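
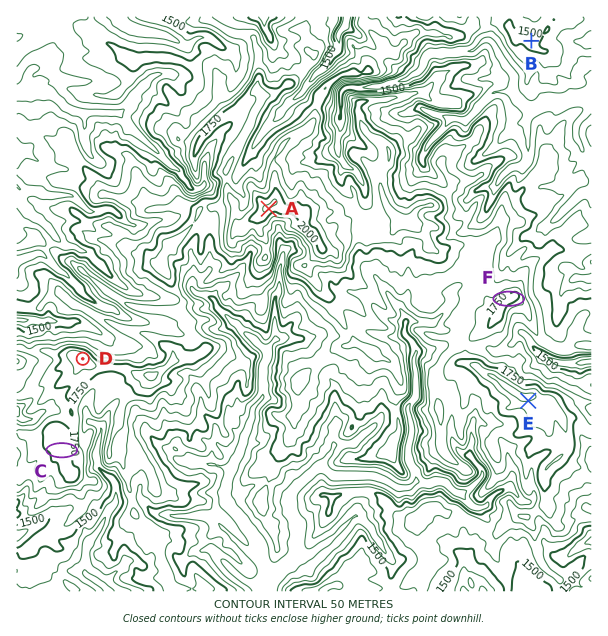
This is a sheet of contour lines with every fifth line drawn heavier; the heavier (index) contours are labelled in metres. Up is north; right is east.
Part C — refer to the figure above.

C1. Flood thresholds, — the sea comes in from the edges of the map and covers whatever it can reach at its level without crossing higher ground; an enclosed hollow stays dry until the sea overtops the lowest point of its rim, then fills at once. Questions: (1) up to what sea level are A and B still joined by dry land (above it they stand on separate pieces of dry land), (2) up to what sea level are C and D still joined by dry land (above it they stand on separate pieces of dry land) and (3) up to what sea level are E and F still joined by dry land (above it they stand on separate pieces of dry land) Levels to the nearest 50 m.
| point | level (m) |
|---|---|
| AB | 1450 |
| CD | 1750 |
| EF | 1700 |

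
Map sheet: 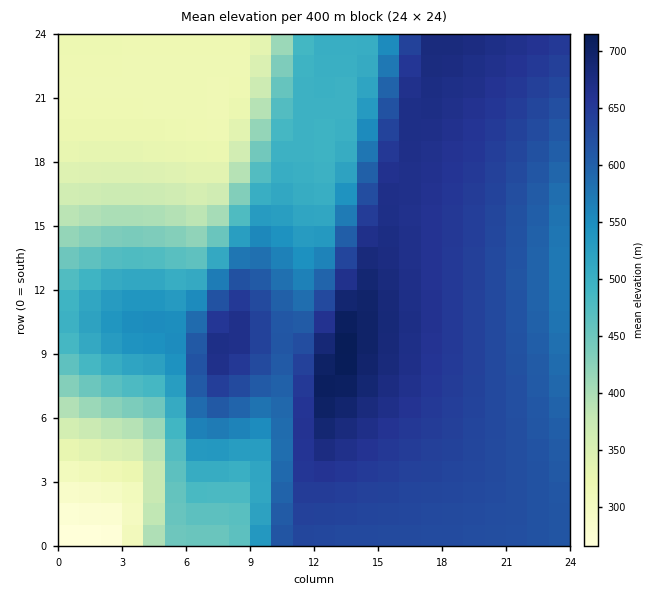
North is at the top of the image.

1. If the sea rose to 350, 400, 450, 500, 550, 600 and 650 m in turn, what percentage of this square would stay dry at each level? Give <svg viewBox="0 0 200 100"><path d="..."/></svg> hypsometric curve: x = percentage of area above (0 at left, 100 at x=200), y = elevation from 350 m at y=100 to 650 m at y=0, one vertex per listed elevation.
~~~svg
<svg viewBox="0 0 200 100"><path d="M172 100l-10-17-8-16-20-17-20-17-17-16-55-17"/></svg>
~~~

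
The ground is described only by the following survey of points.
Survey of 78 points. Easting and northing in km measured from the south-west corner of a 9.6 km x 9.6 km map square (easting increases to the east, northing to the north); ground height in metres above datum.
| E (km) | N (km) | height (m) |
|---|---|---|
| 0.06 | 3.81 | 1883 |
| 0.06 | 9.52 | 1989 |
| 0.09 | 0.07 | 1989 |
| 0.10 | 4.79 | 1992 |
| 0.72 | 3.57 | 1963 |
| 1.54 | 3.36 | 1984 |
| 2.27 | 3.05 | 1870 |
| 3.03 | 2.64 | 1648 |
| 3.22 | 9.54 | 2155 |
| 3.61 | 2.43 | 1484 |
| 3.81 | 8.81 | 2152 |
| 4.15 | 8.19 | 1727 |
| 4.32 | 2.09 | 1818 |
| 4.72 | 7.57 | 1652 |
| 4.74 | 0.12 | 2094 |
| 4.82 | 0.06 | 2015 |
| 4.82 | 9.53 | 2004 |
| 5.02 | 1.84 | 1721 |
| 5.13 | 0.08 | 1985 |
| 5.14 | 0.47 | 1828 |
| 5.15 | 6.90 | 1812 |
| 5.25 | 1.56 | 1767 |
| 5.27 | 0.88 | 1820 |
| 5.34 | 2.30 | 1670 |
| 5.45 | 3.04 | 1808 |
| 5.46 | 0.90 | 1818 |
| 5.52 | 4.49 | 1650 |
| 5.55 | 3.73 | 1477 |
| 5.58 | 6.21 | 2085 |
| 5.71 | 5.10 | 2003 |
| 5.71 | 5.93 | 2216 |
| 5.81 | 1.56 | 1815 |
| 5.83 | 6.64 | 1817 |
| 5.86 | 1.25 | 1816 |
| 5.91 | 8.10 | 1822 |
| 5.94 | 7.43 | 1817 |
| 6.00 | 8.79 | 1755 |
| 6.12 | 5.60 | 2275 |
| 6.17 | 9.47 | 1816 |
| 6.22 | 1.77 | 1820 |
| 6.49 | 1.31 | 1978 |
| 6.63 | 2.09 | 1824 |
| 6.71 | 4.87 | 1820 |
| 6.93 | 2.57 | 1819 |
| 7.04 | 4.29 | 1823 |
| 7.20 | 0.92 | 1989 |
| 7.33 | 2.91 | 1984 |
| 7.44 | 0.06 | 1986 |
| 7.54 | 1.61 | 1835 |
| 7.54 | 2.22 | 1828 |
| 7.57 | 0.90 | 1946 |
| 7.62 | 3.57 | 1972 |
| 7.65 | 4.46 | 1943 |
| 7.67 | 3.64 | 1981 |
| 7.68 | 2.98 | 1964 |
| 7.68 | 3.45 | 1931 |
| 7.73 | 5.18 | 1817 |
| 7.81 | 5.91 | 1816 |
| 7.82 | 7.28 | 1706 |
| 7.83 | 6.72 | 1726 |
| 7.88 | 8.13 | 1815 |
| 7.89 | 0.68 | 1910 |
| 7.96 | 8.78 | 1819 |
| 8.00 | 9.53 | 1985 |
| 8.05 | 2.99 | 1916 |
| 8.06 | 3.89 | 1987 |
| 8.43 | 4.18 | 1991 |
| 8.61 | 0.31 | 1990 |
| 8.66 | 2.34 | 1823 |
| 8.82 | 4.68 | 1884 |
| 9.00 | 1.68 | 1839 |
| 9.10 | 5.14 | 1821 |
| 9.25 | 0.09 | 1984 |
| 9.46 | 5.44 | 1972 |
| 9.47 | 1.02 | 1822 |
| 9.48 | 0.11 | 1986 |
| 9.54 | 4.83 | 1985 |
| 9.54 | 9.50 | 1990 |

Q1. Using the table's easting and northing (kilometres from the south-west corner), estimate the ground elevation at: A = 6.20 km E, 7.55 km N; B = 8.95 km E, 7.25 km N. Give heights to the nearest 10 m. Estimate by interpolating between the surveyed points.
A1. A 1750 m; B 1820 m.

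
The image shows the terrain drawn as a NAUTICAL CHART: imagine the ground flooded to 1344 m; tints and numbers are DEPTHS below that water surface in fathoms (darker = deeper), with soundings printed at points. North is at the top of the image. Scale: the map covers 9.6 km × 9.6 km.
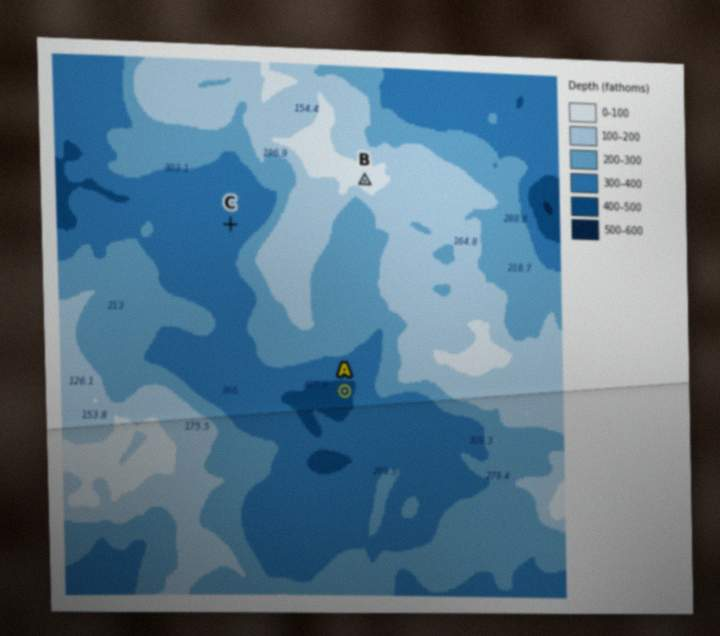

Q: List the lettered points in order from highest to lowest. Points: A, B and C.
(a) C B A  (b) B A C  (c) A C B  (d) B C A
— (d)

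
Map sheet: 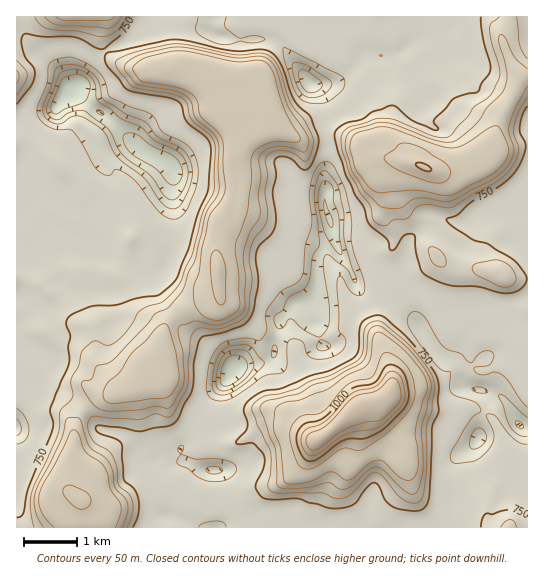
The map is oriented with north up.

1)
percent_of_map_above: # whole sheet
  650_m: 94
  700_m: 86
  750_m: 42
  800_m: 31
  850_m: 24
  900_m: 18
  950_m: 4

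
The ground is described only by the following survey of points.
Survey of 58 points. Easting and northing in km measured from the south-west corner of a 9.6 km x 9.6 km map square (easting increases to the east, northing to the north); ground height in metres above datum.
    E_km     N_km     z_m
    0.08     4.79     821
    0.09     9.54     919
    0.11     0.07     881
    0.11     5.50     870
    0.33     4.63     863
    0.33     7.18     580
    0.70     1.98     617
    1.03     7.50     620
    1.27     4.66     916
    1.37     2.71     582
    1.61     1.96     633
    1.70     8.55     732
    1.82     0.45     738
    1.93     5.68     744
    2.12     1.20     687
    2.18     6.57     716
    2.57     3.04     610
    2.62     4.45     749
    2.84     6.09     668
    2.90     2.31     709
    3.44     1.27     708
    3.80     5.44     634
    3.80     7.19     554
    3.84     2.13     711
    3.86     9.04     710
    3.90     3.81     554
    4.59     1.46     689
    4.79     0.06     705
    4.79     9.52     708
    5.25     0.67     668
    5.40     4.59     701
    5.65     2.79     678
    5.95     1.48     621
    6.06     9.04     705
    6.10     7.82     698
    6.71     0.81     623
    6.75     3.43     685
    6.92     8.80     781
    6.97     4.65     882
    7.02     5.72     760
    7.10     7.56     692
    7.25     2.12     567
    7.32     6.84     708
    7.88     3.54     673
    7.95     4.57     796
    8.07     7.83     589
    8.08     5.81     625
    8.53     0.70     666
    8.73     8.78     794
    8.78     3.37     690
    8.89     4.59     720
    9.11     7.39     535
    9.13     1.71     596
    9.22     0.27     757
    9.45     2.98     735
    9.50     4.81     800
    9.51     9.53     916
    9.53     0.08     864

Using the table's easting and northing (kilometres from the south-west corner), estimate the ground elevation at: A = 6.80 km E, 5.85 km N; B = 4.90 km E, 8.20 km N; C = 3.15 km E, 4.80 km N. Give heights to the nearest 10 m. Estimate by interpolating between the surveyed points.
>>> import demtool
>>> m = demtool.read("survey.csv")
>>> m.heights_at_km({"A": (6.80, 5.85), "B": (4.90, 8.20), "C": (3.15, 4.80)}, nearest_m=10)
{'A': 730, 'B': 720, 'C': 720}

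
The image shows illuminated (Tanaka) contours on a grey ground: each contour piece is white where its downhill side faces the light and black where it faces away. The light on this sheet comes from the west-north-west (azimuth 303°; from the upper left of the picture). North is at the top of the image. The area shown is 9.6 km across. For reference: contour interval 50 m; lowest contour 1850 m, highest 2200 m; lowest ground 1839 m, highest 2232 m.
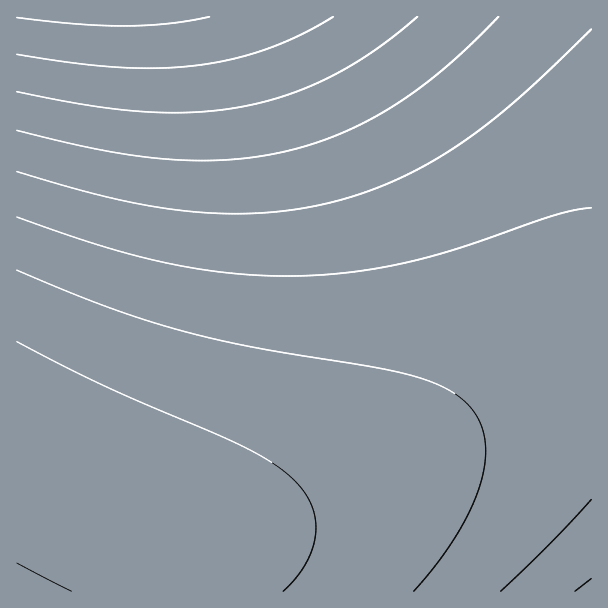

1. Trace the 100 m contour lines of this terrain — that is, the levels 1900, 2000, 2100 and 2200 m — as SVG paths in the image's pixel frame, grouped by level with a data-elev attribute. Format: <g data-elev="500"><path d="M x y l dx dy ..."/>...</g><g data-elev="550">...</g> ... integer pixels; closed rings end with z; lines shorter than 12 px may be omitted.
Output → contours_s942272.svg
<g data-elev="1900"><path d="M333 17l-33 18-33 14-34 10-38 7-37 2-41-1-45-4-55-9"/></g><g data-elev="2000"><path d="M498 17l-52 50-26 21-25 17-26 15-27 13-27 10-28 8-29 6-28 3-30 1-32-2-66-9-85-20"/></g><g data-elev="2100"><path d="M501 591l49-48 41-43"/><path d="M591 208l-16 2-20 5-93 32-54 15-55 10-57 4-63-3-65-10-67-17-84-29"/></g><g data-elev="2200"><path d="M283 591l13-13 10-15 7-15 3-15-1-15-4-14-8-13-10-12-21-16-27-16-138-60-90-45"/><path d="M17 563l55 28"/></g>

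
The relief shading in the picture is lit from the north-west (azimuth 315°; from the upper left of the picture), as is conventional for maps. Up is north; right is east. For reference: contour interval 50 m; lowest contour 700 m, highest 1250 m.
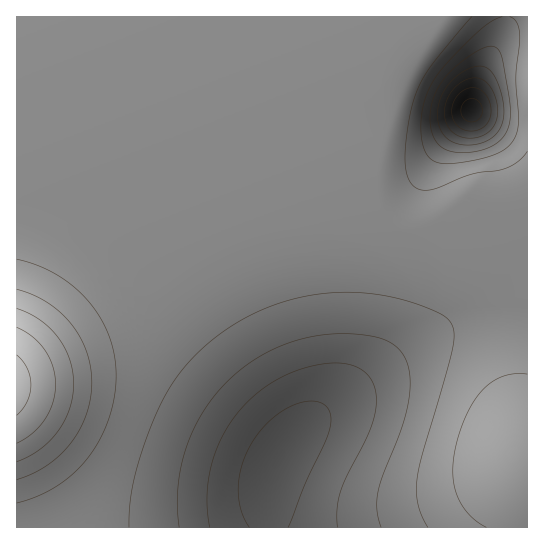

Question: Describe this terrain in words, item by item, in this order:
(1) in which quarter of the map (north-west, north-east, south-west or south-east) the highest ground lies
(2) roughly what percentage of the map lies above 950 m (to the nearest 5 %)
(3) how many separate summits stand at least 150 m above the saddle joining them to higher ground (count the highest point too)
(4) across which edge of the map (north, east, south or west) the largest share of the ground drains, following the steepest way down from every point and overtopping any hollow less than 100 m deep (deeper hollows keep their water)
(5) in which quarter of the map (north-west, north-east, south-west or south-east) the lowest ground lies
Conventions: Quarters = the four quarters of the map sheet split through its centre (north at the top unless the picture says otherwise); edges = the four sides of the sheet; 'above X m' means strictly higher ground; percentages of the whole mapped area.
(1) The highest point lies in the south-west quarter of the map.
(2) Roughly 80 % of the ground is higher than 950 m.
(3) Counting only tops that stand 150 m proud, the map has 1 summit.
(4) Most of the ground drains across the southern edge.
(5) The lowest ground is in the north-east quarter.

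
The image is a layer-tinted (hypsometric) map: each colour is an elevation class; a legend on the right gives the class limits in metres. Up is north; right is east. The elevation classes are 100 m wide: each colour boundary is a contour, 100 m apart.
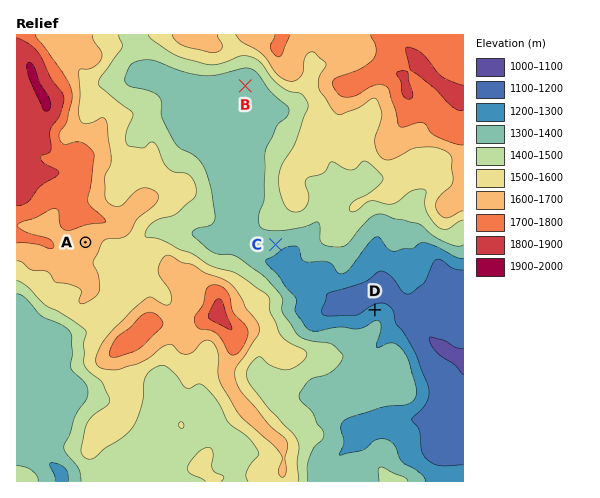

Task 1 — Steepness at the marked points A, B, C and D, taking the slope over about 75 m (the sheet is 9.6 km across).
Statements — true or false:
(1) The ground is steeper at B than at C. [false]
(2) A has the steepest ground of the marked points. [false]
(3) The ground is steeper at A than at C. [false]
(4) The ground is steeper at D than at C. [true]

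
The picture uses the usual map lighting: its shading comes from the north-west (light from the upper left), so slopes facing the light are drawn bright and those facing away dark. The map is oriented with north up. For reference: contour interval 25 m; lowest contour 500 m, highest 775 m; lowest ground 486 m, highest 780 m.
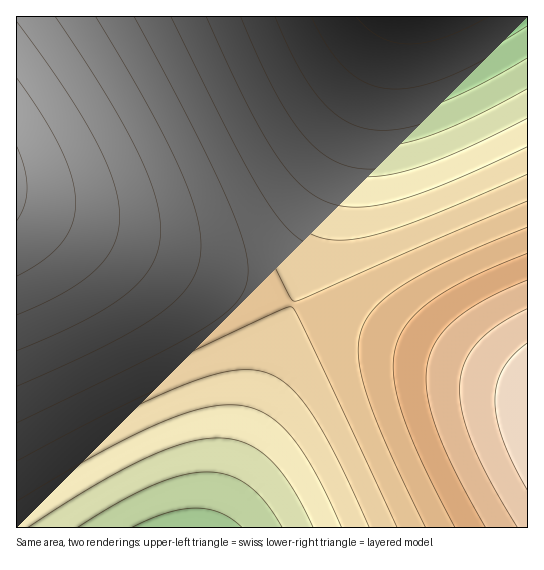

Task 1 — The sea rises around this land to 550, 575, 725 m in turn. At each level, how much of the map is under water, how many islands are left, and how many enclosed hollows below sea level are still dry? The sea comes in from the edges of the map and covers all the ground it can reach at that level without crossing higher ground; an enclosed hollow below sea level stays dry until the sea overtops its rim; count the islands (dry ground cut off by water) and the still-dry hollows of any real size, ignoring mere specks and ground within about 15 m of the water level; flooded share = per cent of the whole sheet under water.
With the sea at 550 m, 10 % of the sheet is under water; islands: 0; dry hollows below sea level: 0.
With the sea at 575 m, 18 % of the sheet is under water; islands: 0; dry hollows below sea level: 0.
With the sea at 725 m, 89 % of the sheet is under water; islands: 0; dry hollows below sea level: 0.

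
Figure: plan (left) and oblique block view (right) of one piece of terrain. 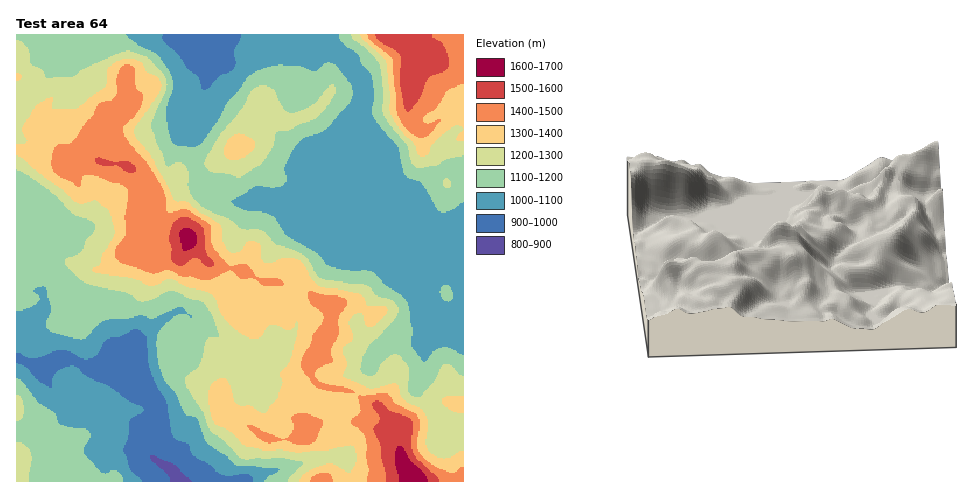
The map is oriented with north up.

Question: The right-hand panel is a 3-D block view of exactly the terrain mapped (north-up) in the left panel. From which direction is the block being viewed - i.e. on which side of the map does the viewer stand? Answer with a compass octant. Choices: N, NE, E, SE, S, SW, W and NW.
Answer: W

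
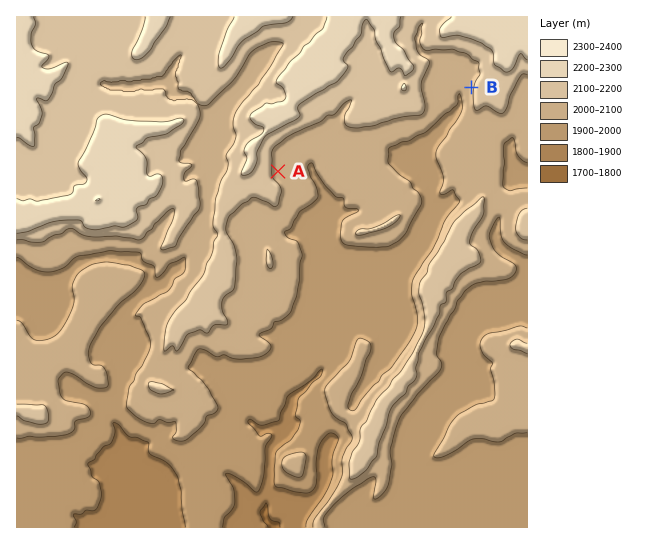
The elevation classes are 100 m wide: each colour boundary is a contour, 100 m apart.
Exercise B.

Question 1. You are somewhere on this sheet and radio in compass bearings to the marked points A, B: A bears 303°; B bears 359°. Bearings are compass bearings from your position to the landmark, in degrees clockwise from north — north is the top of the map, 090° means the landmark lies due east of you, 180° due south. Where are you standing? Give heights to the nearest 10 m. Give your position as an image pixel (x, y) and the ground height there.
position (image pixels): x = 475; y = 299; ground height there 1960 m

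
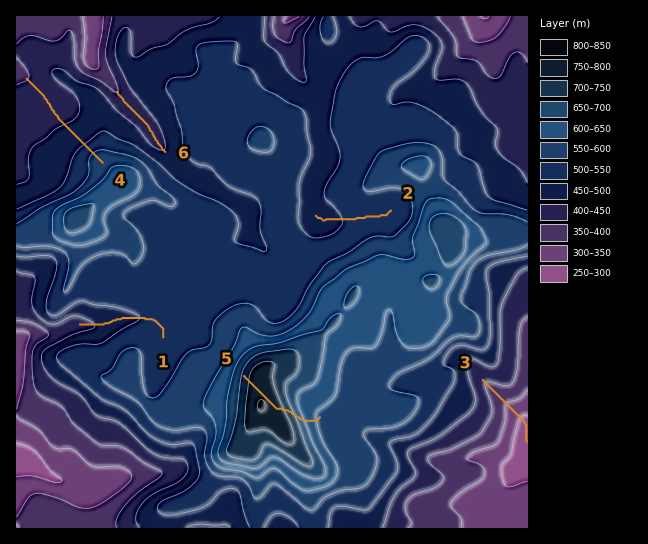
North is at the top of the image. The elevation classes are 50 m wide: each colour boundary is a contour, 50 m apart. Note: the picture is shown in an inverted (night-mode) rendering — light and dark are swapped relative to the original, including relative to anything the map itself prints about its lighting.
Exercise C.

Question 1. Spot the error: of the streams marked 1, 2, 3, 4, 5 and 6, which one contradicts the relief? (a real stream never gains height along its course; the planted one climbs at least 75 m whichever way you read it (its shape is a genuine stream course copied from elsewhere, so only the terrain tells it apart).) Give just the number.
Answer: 5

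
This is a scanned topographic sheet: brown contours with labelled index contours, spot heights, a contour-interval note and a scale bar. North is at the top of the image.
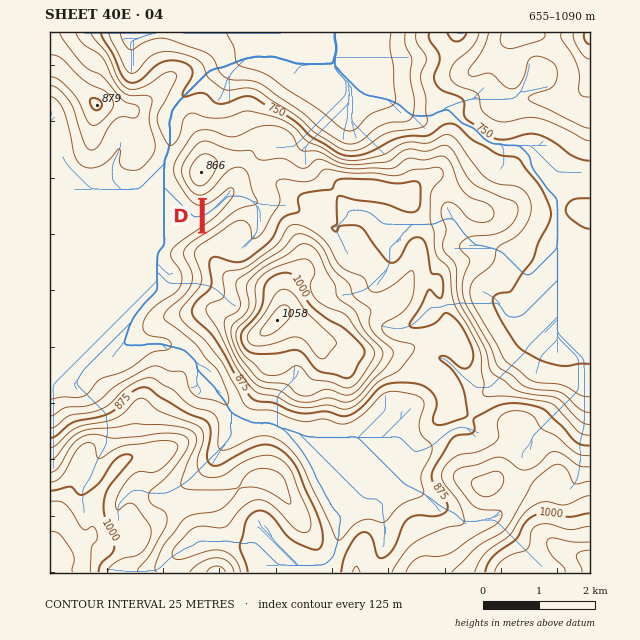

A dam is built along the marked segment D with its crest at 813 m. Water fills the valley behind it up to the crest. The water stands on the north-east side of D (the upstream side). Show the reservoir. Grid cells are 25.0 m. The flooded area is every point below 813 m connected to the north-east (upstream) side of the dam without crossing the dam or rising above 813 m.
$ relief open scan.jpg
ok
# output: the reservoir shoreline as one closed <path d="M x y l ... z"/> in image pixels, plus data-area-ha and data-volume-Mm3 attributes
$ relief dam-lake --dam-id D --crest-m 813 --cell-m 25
<path d="M238 176l-7 0-5 2-17 19-4 2 0 30 11-7 27-23 1-3 0-11-1-4-5-5z" data-area-ha="37" data-volume-Mm3="4.01"/>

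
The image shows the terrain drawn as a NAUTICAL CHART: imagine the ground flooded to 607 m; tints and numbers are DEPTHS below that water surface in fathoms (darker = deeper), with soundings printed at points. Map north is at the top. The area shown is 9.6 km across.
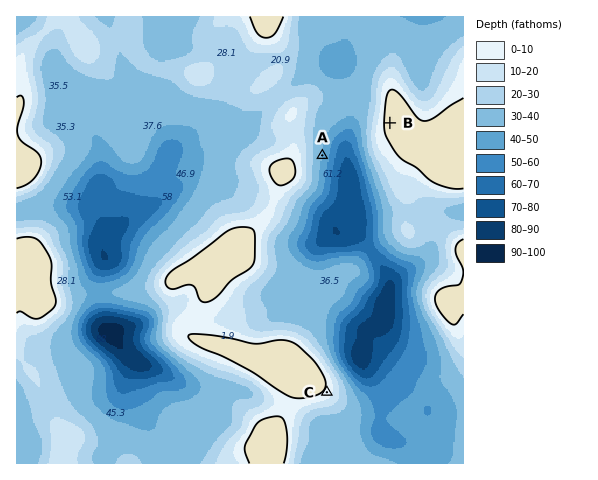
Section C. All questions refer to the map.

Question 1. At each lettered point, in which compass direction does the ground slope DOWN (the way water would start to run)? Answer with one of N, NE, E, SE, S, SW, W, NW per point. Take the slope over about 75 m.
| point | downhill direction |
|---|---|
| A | E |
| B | W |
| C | SE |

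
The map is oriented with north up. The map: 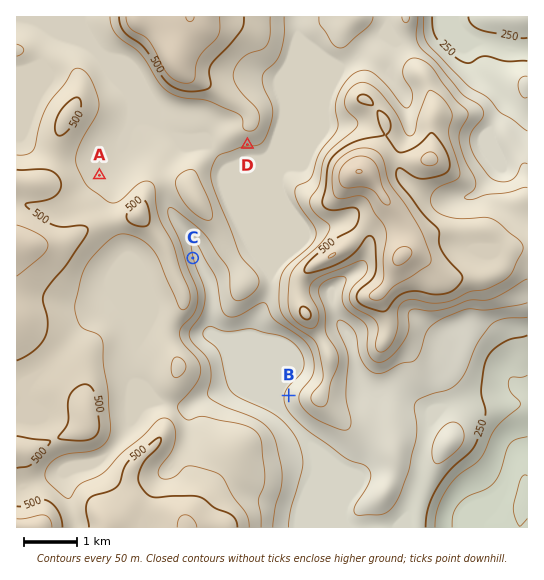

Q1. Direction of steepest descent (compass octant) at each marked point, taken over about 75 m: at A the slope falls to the NE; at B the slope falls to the W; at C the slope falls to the E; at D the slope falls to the S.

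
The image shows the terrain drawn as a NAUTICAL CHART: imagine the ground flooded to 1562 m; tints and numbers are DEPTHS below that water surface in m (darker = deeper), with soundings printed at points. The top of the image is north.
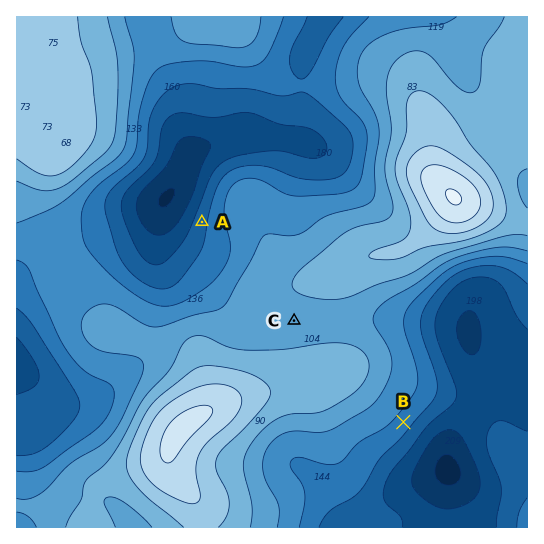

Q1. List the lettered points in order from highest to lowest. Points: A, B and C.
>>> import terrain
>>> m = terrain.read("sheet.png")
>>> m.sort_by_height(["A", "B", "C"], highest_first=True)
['C', 'B', 'A']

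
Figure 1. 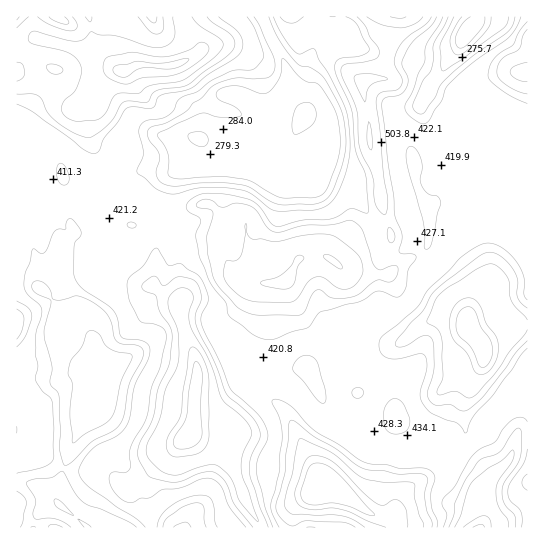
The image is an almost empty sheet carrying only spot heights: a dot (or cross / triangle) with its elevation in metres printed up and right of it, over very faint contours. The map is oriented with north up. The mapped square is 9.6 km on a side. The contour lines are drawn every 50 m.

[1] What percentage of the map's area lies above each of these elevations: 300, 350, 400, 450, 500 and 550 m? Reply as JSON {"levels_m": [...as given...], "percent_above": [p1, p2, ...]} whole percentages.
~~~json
{"levels_m": [300, 350, 400, 450, 500, 550], "percent_above": [86, 79, 72, 34, 24, 11]}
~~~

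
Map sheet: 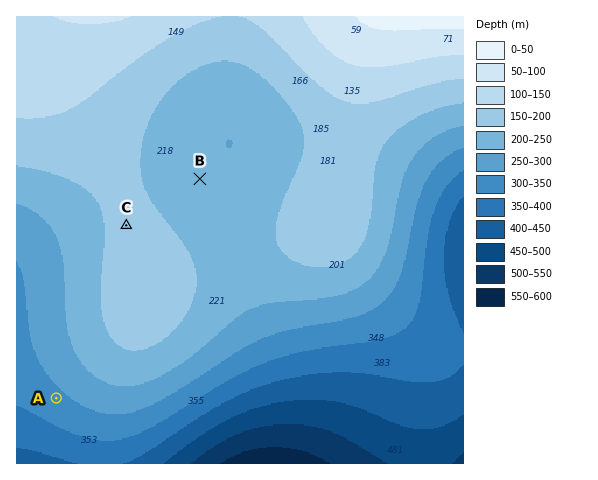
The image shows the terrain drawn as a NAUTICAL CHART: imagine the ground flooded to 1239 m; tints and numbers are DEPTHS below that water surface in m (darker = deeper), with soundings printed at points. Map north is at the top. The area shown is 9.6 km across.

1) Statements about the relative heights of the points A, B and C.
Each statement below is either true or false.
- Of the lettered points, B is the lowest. false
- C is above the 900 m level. true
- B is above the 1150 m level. false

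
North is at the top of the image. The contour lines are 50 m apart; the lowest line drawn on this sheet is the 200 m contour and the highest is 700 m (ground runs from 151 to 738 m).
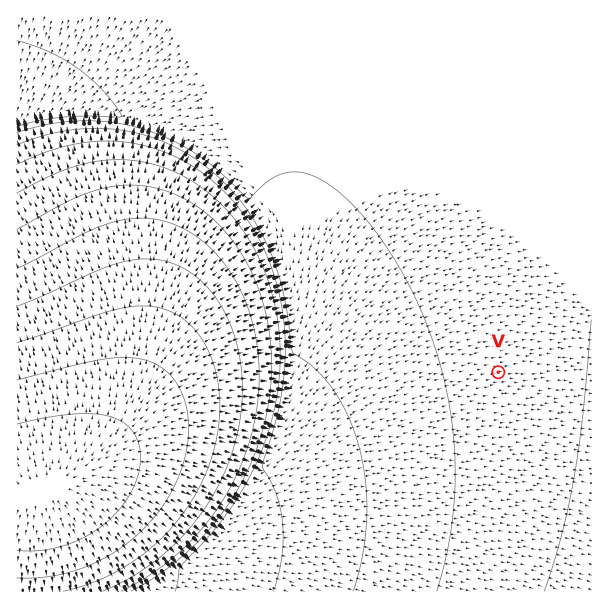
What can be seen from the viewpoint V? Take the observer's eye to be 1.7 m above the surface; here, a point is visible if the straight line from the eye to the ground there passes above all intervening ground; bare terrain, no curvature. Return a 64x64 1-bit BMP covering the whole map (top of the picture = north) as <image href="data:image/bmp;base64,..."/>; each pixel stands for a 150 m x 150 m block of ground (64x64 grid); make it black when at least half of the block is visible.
<image width="64" height="64" href="data:image/bmp;base64,Qk0+AgAAAAAAAD4AAAAoAAAAQAAAAEAAAAABAAEAAAAAAAACAAATCwAAEwsAAAIAAAAAAAAA////AAAAAAAAAAAAAAAAAAAAAAAAAAAAAAGAAAAAAAAAAOAAAAAAAAAA8AAAAAAAAAD4A/wAAAAAAPwP/4AAAAAA/h//4AAAAAB/H//4AAAAAH+///wAAAAAf9///gAAAAB/3///AAAAAH/v///AAAAAP+///+ABAAA/9///4AMAAD/z///wBwAAH/v///wPAAAf+f///j8AAB/4/////wAAD/h/////AAAP/D////8AAA/8H////wAAB/wP////AAAH/Af///8AAAf8A////wAAB/wB////AAAD/AB///8AAAP8AB///wAAA/wAA///AAAD/AAAf/8AAAP8AAA//wAAA/wAAB//AAAD/AAAH/8AAAP8AAAf/wAAA/gAAB//AAAD+AAAH/8AAAP4AAAf/wAAA/AAAB//AAAD8AAAH/8AAAPgAAAf/wAAA+AAAD//AAADwAAAP/8AAAPAAAA//wAAA4AAAD//AAAHAAAAf/8AAAYAAAB//wAABAAAAH//AAAAAAAA//8AAAAAAAD//wAAAAAAAP//AAAAAAAB//8AAAAAAAH//wAAAAAAAf//AAAAAAAD//8AAAAAAAP//wAAAAAAB///AAAAAAAH//8AAAAAAA///wAAAAAAD///AAAAAAAf//8AAAAAAB///wAAAAAAP///AAAAAAA///8AAAAAAH///w=="/>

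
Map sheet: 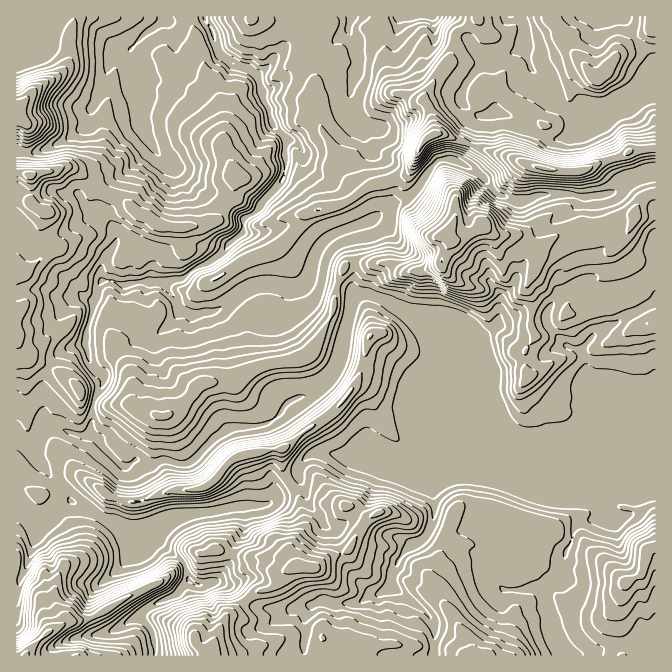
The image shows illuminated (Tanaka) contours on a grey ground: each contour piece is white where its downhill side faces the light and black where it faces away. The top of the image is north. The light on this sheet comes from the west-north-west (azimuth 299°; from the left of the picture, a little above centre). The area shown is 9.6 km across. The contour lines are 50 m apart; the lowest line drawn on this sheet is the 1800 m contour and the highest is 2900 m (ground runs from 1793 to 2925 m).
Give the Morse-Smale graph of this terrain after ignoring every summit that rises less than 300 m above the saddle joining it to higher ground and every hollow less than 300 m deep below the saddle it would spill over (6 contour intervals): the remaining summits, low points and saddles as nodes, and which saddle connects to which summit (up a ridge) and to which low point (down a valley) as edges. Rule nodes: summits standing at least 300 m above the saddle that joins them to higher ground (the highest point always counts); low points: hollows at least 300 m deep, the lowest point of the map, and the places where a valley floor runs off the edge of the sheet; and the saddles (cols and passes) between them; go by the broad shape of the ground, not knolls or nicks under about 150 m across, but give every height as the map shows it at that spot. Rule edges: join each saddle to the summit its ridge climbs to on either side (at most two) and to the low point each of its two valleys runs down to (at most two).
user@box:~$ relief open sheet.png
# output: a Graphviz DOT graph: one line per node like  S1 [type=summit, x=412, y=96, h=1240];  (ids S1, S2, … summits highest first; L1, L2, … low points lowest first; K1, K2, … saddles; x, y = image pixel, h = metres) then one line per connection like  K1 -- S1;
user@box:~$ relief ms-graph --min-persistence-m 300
graph terrain {
  S1 [type=summit, x=212, y=655, h=2925];
  S2 [type=summit, x=25, y=655, h=2913];
  S3 [type=summit, x=445, y=233, h=2832];
  S4 [type=summit, x=17, y=118, h=2550];
  L1 [type=low, x=205, y=17, h=1793];
  K1 [type=saddle, x=155, y=655, h=2398];
  K2 [type=saddle, x=374, y=297, h=2179];
  K3 [type=saddle, x=94, y=403, h=2135];
  K1 -- S1;
  K1 -- S2;
  K1 -- L1;
  K2 -- S1;
  K2 -- S3;
  K2 -- L1;
  K3 -- S3;
  K3 -- S4;
  K3 -- L1;
}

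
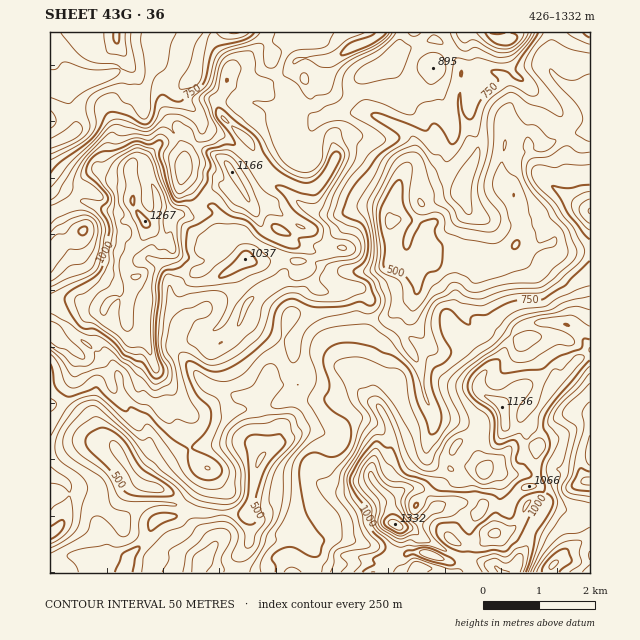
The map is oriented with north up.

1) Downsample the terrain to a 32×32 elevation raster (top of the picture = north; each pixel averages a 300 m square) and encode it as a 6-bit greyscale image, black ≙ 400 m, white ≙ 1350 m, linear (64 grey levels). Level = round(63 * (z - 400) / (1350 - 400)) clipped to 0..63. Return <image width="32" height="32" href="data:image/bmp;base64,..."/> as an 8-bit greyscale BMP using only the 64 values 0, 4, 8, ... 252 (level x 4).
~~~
<image width="32" height="32" href="data:image/bmp;base64,Qk02CAAAAAAAADYEAAAoAAAAIAAAACAAAAABAAgAAAAAAAAEAAATCwAAEwsAAAABAAAAAAAAAAAAAAEBAQACAgIAAwMDAAQEBAAFBQUABgYGAAcHBwAICAgACQkJAAoKCgALCwsADAwMAA0NDQAODg4ADw8PABAQEAAREREAEhISABMTEwAUFBQAFRUVABYWFgAXFxcAGBgYABkZGQAaGhoAGxsbABwcHAAdHR0AHh4eAB8fHwAgICAAISEhACIiIgAjIyMAJCQkACUlJQAmJiYAJycnACgoKAApKSkAKioqACsrKwAsLCwALS0tAC4uLgAvLy8AMDAwADExMQAyMjIAMzMzADQ0NAA1NTUANjY2ADc3NwA4ODgAOTk5ADo6OgA7OzsAPDw8AD09PQA+Pj4APz8/AEBAQABBQUEAQkJCAENDQwBEREQARUVFAEZGRgBHR0cASEhIAElJSQBKSkoAS0tLAExMTABNTU0ATk5OAE9PTwBQUFAAUVFRAFJSUgBTU1MAVFRUAFVVVQBWVlYAV1dXAFhYWABZWVkAWlpaAFtbWwBcXFwAXV1dAF5eXgBfX18AYGBgAGFhYQBiYmIAY2NjAGRkZABlZWUAZmZmAGdnZwBoaGgAaWlpAGpqagBra2sAbGxsAG1tbQBubm4Ab29vAHBwcABxcXEAcnJyAHNzcwB0dHQAdXV1AHZ2dgB3d3cAeHh4AHl5eQB6enoAe3t7AHx8fAB9fX0Afn5+AH9/fwCAgIAAgYGBAIKCggCDg4MAhISEAIWFhQCGhoYAh4eHAIiIiACJiYkAioqKAIuLiwCMjIwAjY2NAI6OjgCPj48AkJCQAJGRkQCSkpIAk5OTAJSUlACVlZUAlpaWAJeXlwCYmJgAmZmZAJqamgCbm5sAnJycAJ2dnQCenp4An5+fAKCgoAChoaEAoqKiAKOjowCkpKQApaWlAKampgCnp6cAqKioAKmpqQCqqqoAq6urAKysrACtra0Arq6uAK+vrwCwsLAAsbGxALKysgCzs7MAtLS0ALW1tQC2trYAt7e3ALi4uAC5ubkAurq6ALu7uwC8vLwAvb29AL6+vgC/v78AwMDAAMHBwQDCwsIAw8PDAMTExADFxcUAxsbGAMfHxwDIyMgAycnJAMrKygDLy8sAzMzMAM3NzQDOzs4Az8/PANDQ0ADR0dEA0tLSANPT0wDU1NQA1dXVANbW1gDX19cA2NjYANnZ2QDa2toA29vbANzc3ADd3d0A3t7eAN/f3wDg4OAA4eHhAOLi4gDj4+MA5OTkAOXl5QDm5uYA5+fnAOjo6ADp6ekA6urqAOvr6wDs7OwA7e3tAO7u7gDv7+8A8PDwAPHx8QDy8vIA8/PzAPT09AD19fUA9vb2APf39wD4+PgA+fn5APr6+gD7+/sA/Pz8AP39/QD+/v4A////ADAoJCAUKDQ8UFA8OExgaGRwhJikqLispKiwwMCUWFxwPCwoKCQgMDhEUEAsPFhcWGR4hJisqKSgnJiYqKB4ZGxcRDQwNCQgKDRAQCgsTFhcYGyIuODMsJiglIiUoIx8eFRMODg0KBwgJCgoGCRAWGBkdJTI3LS4sKisoJygoISAUExANCQcHCQ0QEQkJDxUZGyErMzQsKysqKSgpJygfGxQSDwoEAwcOFRcUCwcPFRobIzAzLiomJCMgISUpJR0VEg4KBQMJDxMYGRMJBAwUGRkdKy4pIh4jIh4fJSklIBkQCgYEBg4SFhcVDQcFBg0VFRciKSUeGiIjIiYnKykiGxILBwcPExYZGRYPCQgHCxEUFh0jIx0XGyEjKiwrJiEbFBAMEBYYGxwbFxMQDg4PExYYHCMfGhUaICUtLSsnHhsWFxQYGh0fHRkUEhAQERIUFxofIB0YFh0kLC4tKyskHRkdGhscIiYeFRQUExAQERMXHB0dHBcWHSQrKSoqKysjHCIhHiMpKBwYHBoXEhIUFBgbGxoYEhUYHCQoJSUnKiokJCIkLS8lHB4gIBwXFBQUFxgXFhMRExcZGyAhISMlKCUlKS4yMSUcHiAhIBwVFBQUFRUTDw4TGBgYGyAiJCYmJSovMjIxJh4eHiEhHhcUFhYVFRIMCxEXFhYYGh0fIiIlKS0wMjEnISEgIiIgHRodHRwaEwwICxAQDxETFBYaHR4iJy0zMykkJSUnJSMhISAdGhcOCQUHCgoJCgsLDhQZGh0gKzMwLiwmJCYpJiMiIyAeGQsEBQUICQkJCAoMDhQZGhwpMTMzLyUkIyQlJygmIyIcCwUGBQgJCgoHCQoNFB4aGygyNzQuKCUkJSooKighGxcJBAcGCg4PDQkKDBAZIiIjKzQ3NC4qKCouLisnJB4XEwgECgsOFBINCQoPFx4eIiMrNTUzJCUqLzEsKScoIhkUDQYLDRIWDwoIDRUYGhohKS81NS0fICkwLyopJSQoHhcRCQoOEhUQCgoSFhUVFRsnKzIzKR8fKS8rKiMgHyYjGxYODBEUExMLDBARExINEBokJicnIiEjJysnICAgIyEdGxcTFRcUEwwLDQ0PDhANEhwdGR8hHyApJyIgIB4fHxwYFxcYGRcUDAwNDg8NDw4TFhUSGRsbIyYiISEgHx0cGRkbGxoaGBYODRAREA0MDA8SEhIWFRchJSMjISAhIR0bGxscHBoYGRQSFBEODAwLDA0OEBQVEhomIyEgIiIjHhoaGh0fHBgZFxcTDg4ODg4NCwsQEhYUFyEjHx4jJCUlHxsZHB8dGxseGxIODxAODAwJChESFRUVFRgdHiAgISUoJRwcGxwhIygmGhESFA="/>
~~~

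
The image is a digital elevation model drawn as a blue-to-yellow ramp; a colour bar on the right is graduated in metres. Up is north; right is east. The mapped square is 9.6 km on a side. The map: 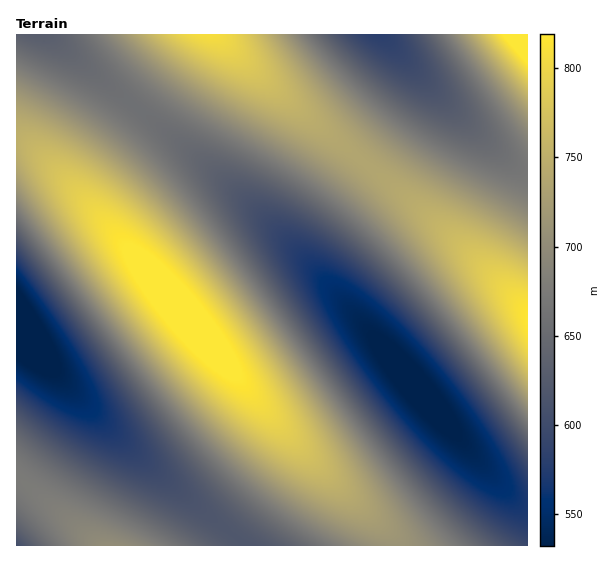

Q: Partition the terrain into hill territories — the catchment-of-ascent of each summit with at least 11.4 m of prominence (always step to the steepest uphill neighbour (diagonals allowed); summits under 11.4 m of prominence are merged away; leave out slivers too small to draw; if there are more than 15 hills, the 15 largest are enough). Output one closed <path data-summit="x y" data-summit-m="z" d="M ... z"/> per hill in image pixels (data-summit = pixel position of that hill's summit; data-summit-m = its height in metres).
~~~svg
<path data-summit="182 312" data-summit-m="832" d="M49 34l-33 1 0 292 61 69 74 71 95 79 281 0 1-42-13-5-23-23-132-156-61-68-86-82-114-92z"/><path data-summit="527 320" data-summit-m="817" d="M414 69l2 19-8 17-84 108-15 24-2 8 0 11 13 20 40 44 132 156 23 23 12 4 1-332-13-5-24-20z"/><path data-summit="209 35" data-summit-m="809" d="M382 34l-333 1 164 135 44 40 53 55-3-9 0-11 9-20 24-33 56-69 12-18 8-17 0-13-3-6z"/><path data-summit="110 545" data-summit-m="702" d="M17 327l0 219 228-1-74-60-52-47-60-62z"/><path data-summit="527 35" data-summit-m="866" d="M527 34l-144 1 38 42 53 53 41 36 12 4z"/>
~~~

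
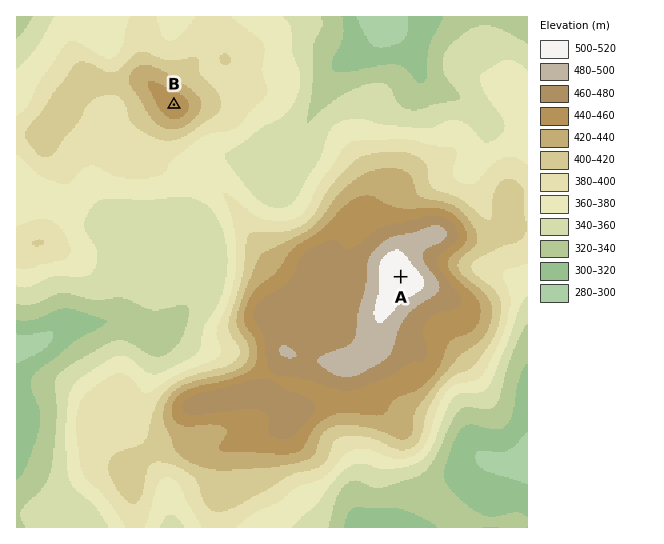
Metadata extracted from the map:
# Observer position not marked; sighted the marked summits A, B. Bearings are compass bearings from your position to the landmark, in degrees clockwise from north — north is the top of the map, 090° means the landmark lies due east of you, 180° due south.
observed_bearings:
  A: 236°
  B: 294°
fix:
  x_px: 464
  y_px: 234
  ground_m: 445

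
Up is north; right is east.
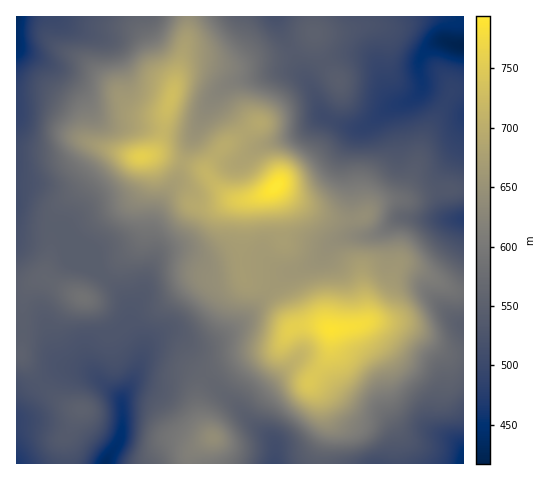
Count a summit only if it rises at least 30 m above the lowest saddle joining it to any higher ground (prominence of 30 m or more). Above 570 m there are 5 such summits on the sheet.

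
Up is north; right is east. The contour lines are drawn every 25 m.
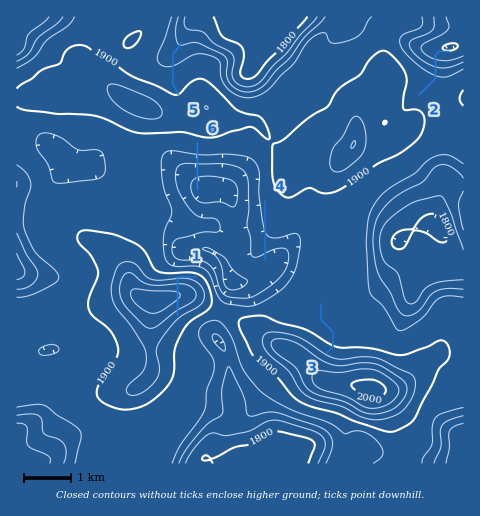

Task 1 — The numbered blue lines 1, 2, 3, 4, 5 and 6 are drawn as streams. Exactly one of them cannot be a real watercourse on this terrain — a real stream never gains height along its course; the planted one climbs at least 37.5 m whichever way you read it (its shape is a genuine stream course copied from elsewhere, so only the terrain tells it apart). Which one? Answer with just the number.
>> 1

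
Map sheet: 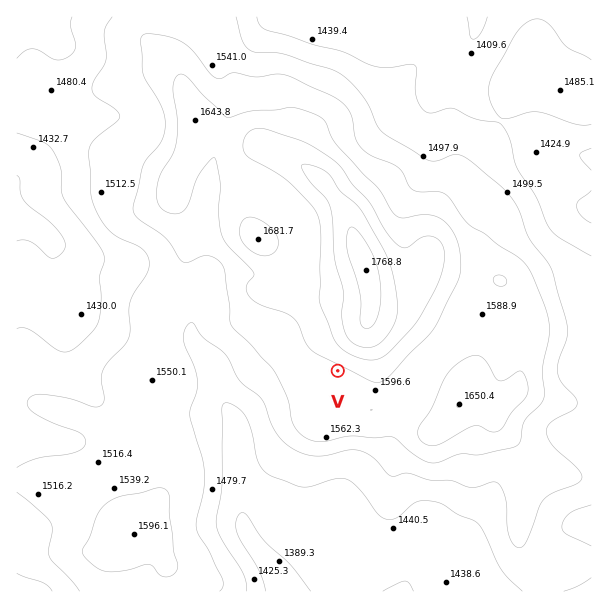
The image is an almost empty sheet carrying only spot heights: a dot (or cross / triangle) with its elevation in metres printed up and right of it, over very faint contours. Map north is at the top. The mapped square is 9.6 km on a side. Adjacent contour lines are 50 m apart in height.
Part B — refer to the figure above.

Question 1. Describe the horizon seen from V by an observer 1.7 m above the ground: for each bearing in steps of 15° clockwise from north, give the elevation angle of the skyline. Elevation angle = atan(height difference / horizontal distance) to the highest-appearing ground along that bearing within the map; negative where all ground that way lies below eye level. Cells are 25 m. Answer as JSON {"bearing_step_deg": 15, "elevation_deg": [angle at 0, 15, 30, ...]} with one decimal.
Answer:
{"bearing_step_deg": 15, "elevation_deg": [7.6, 10.3, 11.7, 10.8, 8.3, 5.2, 2.6, 1.6, 1.1, 0.5, 0.3, -0.3, -0.7, -0.9, -1.2, -0.4, -0.5, -0.9, -0.8, -0.4, 0.3, 1.5, 3.0, 5.1]}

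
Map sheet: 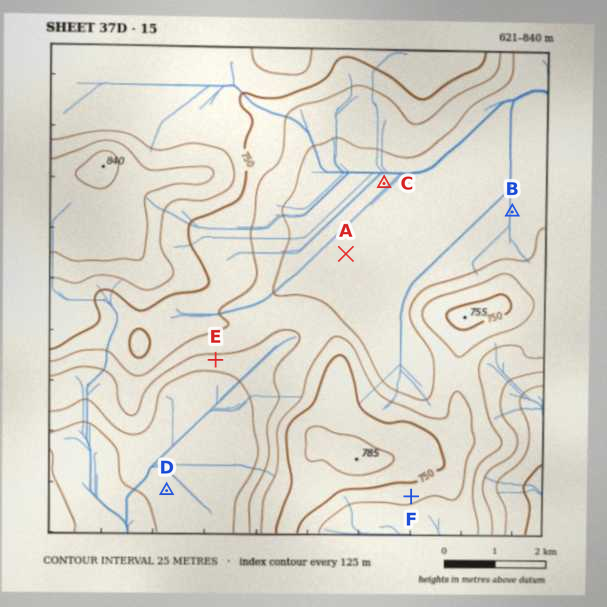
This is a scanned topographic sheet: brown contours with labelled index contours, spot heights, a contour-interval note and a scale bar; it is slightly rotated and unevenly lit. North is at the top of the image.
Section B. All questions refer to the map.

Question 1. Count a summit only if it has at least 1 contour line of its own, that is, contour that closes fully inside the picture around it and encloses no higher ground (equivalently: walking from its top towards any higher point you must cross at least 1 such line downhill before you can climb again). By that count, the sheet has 2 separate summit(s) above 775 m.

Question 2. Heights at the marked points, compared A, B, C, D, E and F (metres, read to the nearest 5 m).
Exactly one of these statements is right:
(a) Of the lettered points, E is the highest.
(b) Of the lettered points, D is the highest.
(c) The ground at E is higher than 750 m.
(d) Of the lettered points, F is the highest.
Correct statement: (d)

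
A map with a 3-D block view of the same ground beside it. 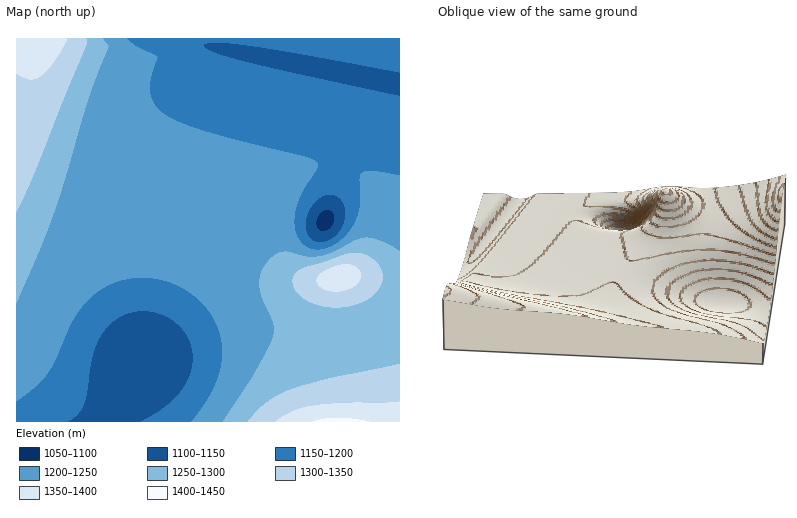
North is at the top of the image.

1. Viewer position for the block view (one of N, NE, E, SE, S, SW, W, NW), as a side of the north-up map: W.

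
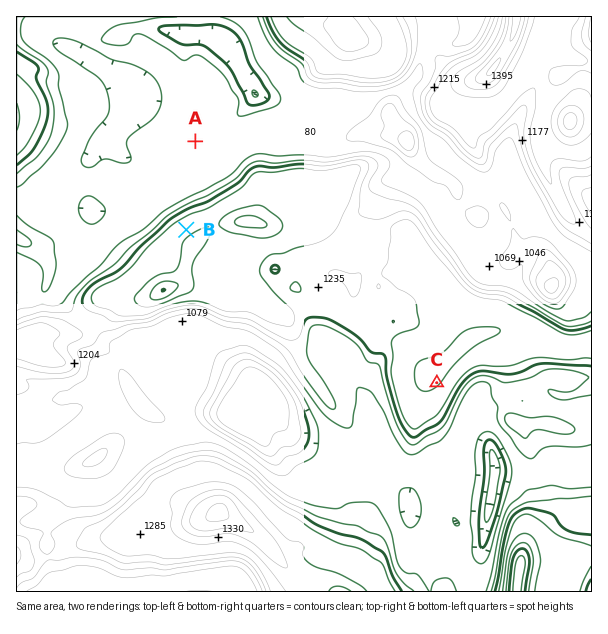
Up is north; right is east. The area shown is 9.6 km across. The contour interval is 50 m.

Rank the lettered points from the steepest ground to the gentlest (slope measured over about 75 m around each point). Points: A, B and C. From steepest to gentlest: C B A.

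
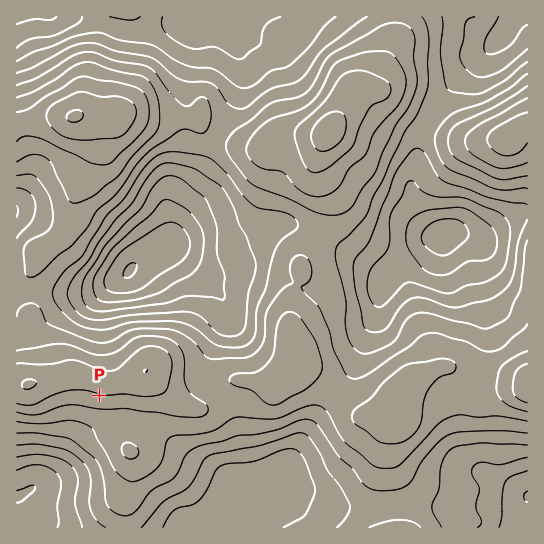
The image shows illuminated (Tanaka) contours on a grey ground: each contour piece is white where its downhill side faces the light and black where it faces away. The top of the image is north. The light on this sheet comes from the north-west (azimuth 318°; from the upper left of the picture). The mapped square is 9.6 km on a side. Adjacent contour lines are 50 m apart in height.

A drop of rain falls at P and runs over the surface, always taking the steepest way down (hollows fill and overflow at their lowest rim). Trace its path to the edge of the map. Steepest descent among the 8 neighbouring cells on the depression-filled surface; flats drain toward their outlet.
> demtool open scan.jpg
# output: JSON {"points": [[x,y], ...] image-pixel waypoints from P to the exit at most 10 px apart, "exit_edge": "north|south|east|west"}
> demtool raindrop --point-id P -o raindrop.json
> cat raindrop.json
{"points": [[99, 395], [99, 406], [99, 417], [93, 427], [82, 438], [71, 449], [62, 459], [51, 470], [41, 481], [30, 490], [19, 495], [17, 497]], "exit_edge": "west"}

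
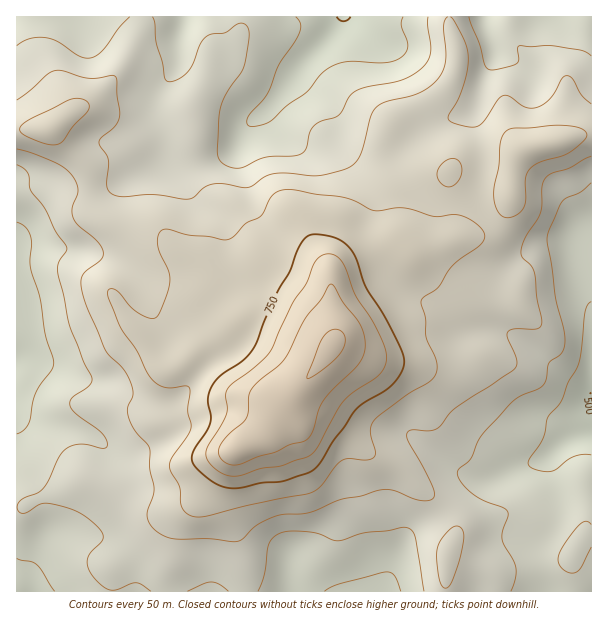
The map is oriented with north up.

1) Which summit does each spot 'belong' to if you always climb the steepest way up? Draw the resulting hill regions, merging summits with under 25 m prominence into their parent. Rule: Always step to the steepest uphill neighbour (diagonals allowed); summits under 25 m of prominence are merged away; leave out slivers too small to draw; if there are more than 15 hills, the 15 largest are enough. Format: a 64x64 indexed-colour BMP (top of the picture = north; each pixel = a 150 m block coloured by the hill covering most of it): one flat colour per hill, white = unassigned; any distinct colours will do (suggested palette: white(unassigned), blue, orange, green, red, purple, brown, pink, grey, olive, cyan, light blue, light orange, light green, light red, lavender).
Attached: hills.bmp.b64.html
<image width="64" height="64" href="data:image/bmp;base64,Qk12CAAAAAAAAHYAAAAoAAAAQAAAAEAAAAABAAQAAAAAAAAIAAATCwAAEwsAABAAAAAAAAAA////ALR3HwAOf/8ALKAsACgn1gC9Z5QAS1aMAMJ34wB/f38AIr28AM++FwDox64AeLv/AIrfmACWmP8A1bDFABERERERERERERERERERERERERERERERERERERERERERERERERERERERERERERERERERERERERERERERERERERERERERERERERERERERERERERERERERERERERERERERERERERERERERERERERERERERERERERERERERERERERERERERERERERERERERERERERERERERERERERERERERERERERERERERERERERERERERERERERERERERERERERERERERERERERERERERERERERERERERERERERERERERERERERERERERERERERERERERERERERERERERERERERERERERERERERERERERERERERERERERERERERERERERERERERERERERERERERERERERERERERERERERERERERERERERERERERERERERERERERERERERERERERERERERERERERERERERERERERERERERERERERERERERERERERERERERERERERERERERERERERERERERERERERERERERERERERERERERERERERERERERERERERERERERERERERERERERERERERERERERERERERERERERERERERERERERERERERERERERERERERERERERERERERERERERERERERERERERERERERERERERERERERERERERERERERERERERERERERERERERERERERERERERERERERERERERERERERERERERERERERERERERERERERERERERERERERERERERERERERERERERERERERERERERERERERERERERERERERERERERERERERERERERERERERERERERERERERERERERERERERERERERERERERERERERERERERERERERERERERERERERERERERERERERERERERERERERERERERERERERERERERERERERERERERERERERERERERERERERERERERERERERERERERERERERERERERERERERERERERERERERERERERERERERERERERERERERERERERERERERERERERERERERERERERERERERERERERERERERERERERERERERERERERERERERERERERERERERERERERERERERERERERERERERERERERERERERERERERERERERERERERERERERERERERERERERERERERERERERERERERERERERERERERERERERERERERERERERERERERERERERERERERERERERERERERERERERERERERERERERERERERERERERERERERERERERERERERERERERERERERERERERERERERERERERERERERERERERERERERERERERERERERERERERERERERERERERERERERERERERERERERERERERERERERERERERERERERERERERERERERERERERERERERERERERERERERERERERERERERERERERERERERERERERERERERERERERERERERERERERERERERERERERERERERERERERERERERERERERERERERERERERERERERERERERERERERERERERERERERERERERERERERERERERERERERERERERERERERERERERERERERERERERERMzMzMzERERERERERERERERERERERERERERERERERERMzMzMzMhERERERERERERERERERERERERERERERERERMzMzMzMyERERERERERERERERERERERERERERERERERMzMzMzMzIREREREREREREREREREREREREREREREREREzMzMzMzMiIREiIhERERERERERERERERERERERERERETMzMzMzMyIiIiIiIhERERERERERERERERERERERERERMzMzMzMzIiIiIiIiIhEREREREREREREREREREREREREzMzMzMzMiIiIiIiIiIhERERERERERERERERERERERETMzMzMzMyIiIiIiIiIiIRERERERERERERERERERERERMzMzMzMzIiIiIiIiIiIhEREREREREREREREREREREREzMzMzMzMiIiIiIiIiIiEREREREREREREREREREREREzMzMzMzMyIiIiIiIiIiERERERERERERERERERERERETMzMzMzMzIiIiIiIiIiIRERERERERERERERERERERERMzMzMzMzMiIiIiIiIiIhEREREREREREREREREREREREzMzMzMzMyIiIiIiIiIiERERERERERERERERERERERETMzMzMzMzIiIiIiIiIiIREREREREREREREREREREREREzMzMzMzMiIiIiIiIiIhERERERERERERERERERERERETMzMzMzMyIiIiIiIiIiIRERERERERERERERERERERERMzMzMzMzIiIiIiIiIiIiERERERERERERERERERERERETMzMzMzMiIiIiIiIiIiIRERERERERERERERERERERERMzMzMzMyIiIiIiIiIiIhEREREREREREREREREREREREzMzMzMzIiIiIiIiIiIiERERERERERERERERERERERETMzMzMzMiIiIiIiIiIiIRERERERERERERERERERERETMzMzMzMyIiIiIiIiIiIiERERERERERERERERERERERMzMzMzMz"/>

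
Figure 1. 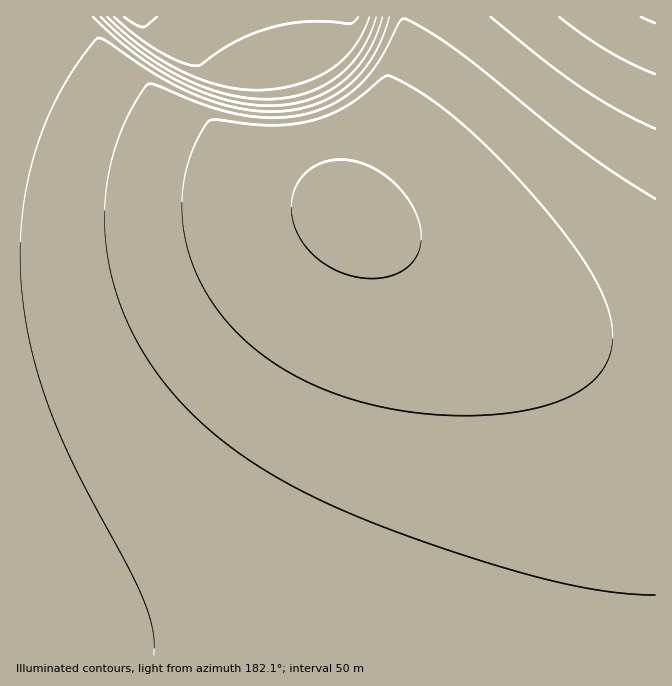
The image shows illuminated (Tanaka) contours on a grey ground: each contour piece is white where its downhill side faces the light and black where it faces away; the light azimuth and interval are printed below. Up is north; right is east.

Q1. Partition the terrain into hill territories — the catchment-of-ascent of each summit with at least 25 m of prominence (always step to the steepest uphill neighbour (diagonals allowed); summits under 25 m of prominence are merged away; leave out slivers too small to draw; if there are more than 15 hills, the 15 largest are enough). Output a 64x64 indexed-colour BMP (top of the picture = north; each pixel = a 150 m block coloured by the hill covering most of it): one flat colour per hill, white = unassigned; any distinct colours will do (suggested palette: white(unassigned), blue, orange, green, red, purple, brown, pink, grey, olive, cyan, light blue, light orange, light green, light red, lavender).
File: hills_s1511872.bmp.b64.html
<image width="64" height="64" href="data:image/bmp;base64,Qk12CAAAAAAAAHYAAAAoAAAAQAAAAEAAAAABAAQAAAAAAAAIAAATCwAAEwsAABAAAAAAAAAA////ALR3HwAOf/8ALKAsACgn1gC9Z5QAS1aMAMJ34wB/f38AIr28AM++FwDox64AeLv/AIrfmACWmP8A1bDFABERERERERERERERERERERERERERERERERERERERERERERERERERERERERERERERERERERERERERERERERERERERERERERERERERERERERERERERERERERERERERERERERERERERERERERERERERERERERERERERERERERERERERERERERERERERERERERERERERERERERERERERERERERERERERERERERERERERERERERERERERERERERERERERERERERERERERERERERERERERERERERERERERERERERERERERERERERERERERERERERERERERERERERERERERERERERERERERERERERERERERERERERERERERERERERERERERERERERERERERERERERERERERERERERERERERERERERERERERERERERERERERERERERERERERERERERERERERERERERERERERERERERERERERERERERERERERERERERERERERERERERERERERERERERERERERERERERERERERERERERERERERERERERERERERERERERERERERERERERERERERERERERERERERERERERERERERERERERERERERERERERERERERERERERERERERERERERERERERERERERERERERERERERERERERERERERERERERERERERERERERERERERERERERERERERERERERERERERERERERERERERERERERERERERERERERERERERERERERERERERERERERERERERERERERERERERERERERERERERERERERERERERERERERERERERERERERERERERERERERERERERERERERERERERERERERERERERERERERERERERERERERERERERERERERERERERERERERERERERERERERERERERERERERERERERERERERERERERERERERERERERERERERERERERERERERERERERERERERERERERERERERERERERERERERERERERERERERERERERERERERERERERERERERERERERERERERERERERERERERERERERERERERERERERERERERERERERERERERERERERERERERERERERERERERERERERERERERERERERERERERERERERERERERERERERERERERERERERERERERERERERERERERERERERERERERERERERERERERERERERERERERERERERERERERERERERERERERERERERERESIiERERERERERERERERERERERERERERERERERERESIiIiIREREREREREREREREREREREREREREREREREREiIiIiIhERERERERERERERERERERERERERERERERERIiIiIiIiERERERERERERERERERERERERERERERERESIiIiIiIiIREREREREREREREREREREREREREREREREiIiIiIiIiIhERERERERERERERERERERERERERERERIiIiIiIiIiIiERERERERERERERERERERERERERERESIiIiIiIiIiIiIREREREREREREREREREREREREREREiIiIiIiIiIiIiIhERERERERERERERERERERERERERIiIiIiIiIiIiIiIiMzMzMzERERERERERERERERERERIiIiIiIiIiIiIiIiIzMzMzMzMzMRERERERERERERESIiIiIiIiIiIiIiIiIjMzMzMzMzMzMzMRERERERERESIiIiIiIiIiIiIiIiIiMzMzMzMzMzMzMzMzMREREREiIiIiIiIiIiIiIiIiIiIzMzMzMzMzMzMzMzMzMzMzESIiIiIiIiIiIiIiIiIiIjMzMzMzMzMzMzMzMzMzMzERIiIiIiIiIiIiIiIiIiIiMzMzMzMzMzMzMzMzMzMzEREiIiIiIiIiIiIiIiIiIiIzMzMzMzMzMzMzMzMzMxERESIiIiIiIiIiIiIiIiIiIjMzMzMzMzMzMzMzMzMRERERIiIiIiIiIiIiIiIiIiIiMzMzMzMzMzMzMzMzEREREREiIiIiIiIiIiIiIiIiIiIzMzMzMzMzMzMzMzERERERERIiIiIiIiIiIiIiIiIiIjMzMzMzMzMzMzMxEREREREREiIiIiIiIiIiIiIiIiIiMzMzMzMzMzMzMRERERERERESIiIiIiIiIiIiIiIiIiIzMzMzMzMzMzMREREREREREREiIiIiIiIiIiIiIiIiIjMzMzMzMzMzERERERERERERESIiIiIiIiIiIiIiIiIiMzMzMzMzMzEREREREREREREREiIiIiIiIiIiIiIiIiIzMzMzMzMxERERERERERERERESIiIiIiIiIiIiIiIiIjMzMzMzMxERERERERERERERERIiIiIiIiIiIiIiIiIiMzMzMzMxERERERERERERERERESIiIiIiIiIiIiIiIiIzMzMzMxERERERERERERERERERIiIiIiIiIiIiIiIiIjMzMzMxEREREREREREREREREREiIiIiIiIiIiIiIiIiMzMzMxERERERERERERERERERERIiIiIiIiIiIiIiIiIzMzMxEREREREREREREREREREREiIiIiIiIiIiIiIiIjMzMzERERERERERERERERERERESIiIiIiIiIiIiIiIi"/>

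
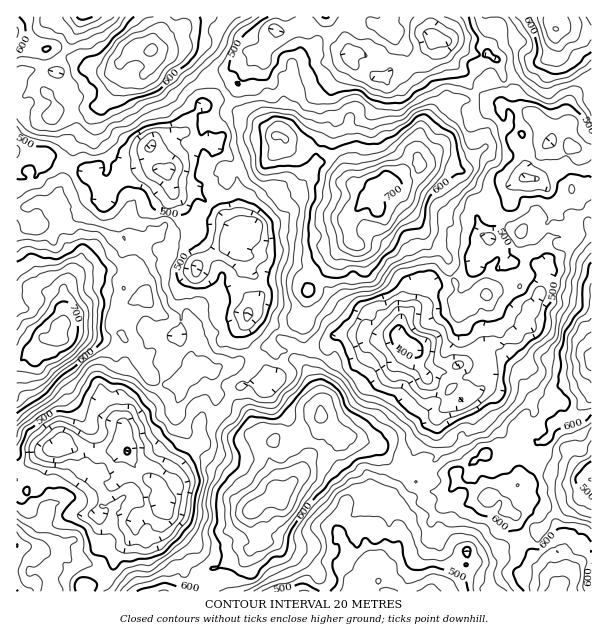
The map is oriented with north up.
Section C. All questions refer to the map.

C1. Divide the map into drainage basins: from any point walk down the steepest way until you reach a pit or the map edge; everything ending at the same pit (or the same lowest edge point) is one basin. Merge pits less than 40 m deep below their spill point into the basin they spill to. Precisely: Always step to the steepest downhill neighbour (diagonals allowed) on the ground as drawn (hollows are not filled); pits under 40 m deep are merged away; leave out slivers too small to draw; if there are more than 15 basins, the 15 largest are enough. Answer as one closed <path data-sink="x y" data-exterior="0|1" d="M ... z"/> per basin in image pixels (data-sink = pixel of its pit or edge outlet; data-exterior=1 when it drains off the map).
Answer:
<path data-sink="411 348" data-exterior="0" d="M440 158l-29 8-19 16-6 0-13 6 0 7-5 3-20 23 2 19-14 12-19 7-10 10-3 6 0 7 4 6 0 5-5 27-27 12-6 13-9 4-7 7-11 4-9 6-12 0-10 6-1 12 3 8 4 4 7 0 6 2 11 10 6 6 13 25 13 2-4 20 7 16 1 11 4 2 6-3 14-16 6-15 10-12 0-15 3-13 9 9 6 15 3 4 5 0 4-8 9 2 21 8 18 24 18 4 1 6 11 10 24 0 1 8 11 7 26-9 7 0 8 3 3 4 0 7 10 6 12-16-8-14 12-10 6-9 0-8-4-7 0-5 16-12 5-13 20-6 5-9 9-8 0-15 3-3 0-172-16-11-4-8-10 7-4 12 5 5 24 8 3 3-3 7-9 2-11-5-22 0-9 5-18-2-26-17-17-27-9-8-5-10-9-7z"/><path data-sink="128 452" data-exterior="0" d="M75 332l-15 0-4 6-11 2-6 12-6 0-17 10 0 184 16 1 11 7 11 16-6 7-14 8 13 1 4 6 143 0 5-11 11-11 8-2 12-8 15-2 5-9 9-7 1-3-8-14 0-13 11-10 7-3 7-10 0-12-7-16 4-20-13-2-13-25-17-16-6-2-7 0-4-4-3-8 1-12-5-5-7 0-9 9-12 8-17 0-12-7-18-32-10-11-23 4z"/><path data-sink="437 39" data-exterior="0" d="M551 16l-18 0-27 14-20-2-1-12-300 0-3 11-8 5-12 14-6 2 17 2 9-1 7 5 34 35 7 16 6 5 30 17 10 9 8 2 4 8 8 5 16-3 20 8 8 6 4 11 15 15 9 6 4 0 2-2 0-5 18-5 10-10 9-6 9-2-2-12 4-11 14-10 23-31 11-2 12-14 9-5 13 6 14-12 28-13 7-10 3-14 0-7-4-5z"/><path data-sink="167 173" data-exterior="0" d="M182 49l-30 0 0 14-2 6-6 5-9 2-9-2-3-2-5 14-16 20-28 4-17 0-3 4 0-13-6-7-9-6-9 3-9 7-5 1 0 108 8 1 12-6 6 0 6 3 2 7 12 10-1 11 12 25 0 9-5 15 14-13 14-17 12-6 8-10 6-2 9 0 10 12 14-11 12 5 22 1 9-7 0-6-4-4 4-12 6-1 10-10 0-10 15-12 3-9 11-7 24-3 11-10 6-10 0-2-8-2-10-9-30-17-6-5-7-16-12-11-9-13z"/><path data-sink="431 591" data-exterior="1" d="M321 416l-3 13 0 15-10 12-8 20-12 11-6 3-4-2-8 11-7 3-11 10 0 13 8 14-1 3-9 7-5 9-15 2-12 8-8 2-11 11-4 11 365-1-1-6-28-27-14-7-5-15 0-12 4-8-10-6 0-7-3-4-15-3-26 9-11-7-1-8-21 2-14-12-1-6-18-4-18-24-21-8-9-2-4 8-5 0-3-4-6-15z"/><path data-sink="242 228" data-exterior="0" d="M285 139l-7 11-11 10-24 3-11 7-3 9-15 12 0 10-10 10-6 1-4 7 4 15-4 4-5 3-10 0-24-6-15 11-6 14 6 10 0 15 11 21 7 7 12 6 23 4 1 24-4 15 4 11 6-6 7 0 6 5 9-6 12 0 9-6 11-4 7-7 9-4 6-13 27-12 5-27 0-5-4-6 0-7 3-6 10-10 19-7 14-12-2-19 12-15 13-11-5-1-9-6-15-15-4-11-8-6-20-8-16 3-8-5z"/><path data-sink="551 141" data-exterior="0" d="M555 37l-2 13-7 10-28 13-14 12-13-6-9 5-6 8-10 9 3 3 1 10-5 4-4 0-9 8-12 20-20 18 17-6 15 5 23 25 17 27 26 17 18 2 9-5 22 0 15 5 5-2 3-5-3-5-24-8-5-5 4-12 10-7 4 8 16 9 0-112-15-26-15-13z"/><path data-sink="591 479" data-exterior="1" d="M591 382l-2 2 0 15-9 8-3 7-8 6-14 2-5 13-16 12 0 5 4 7 0 8-6 9-12 10 8 14-16 24 0 12 5 15 14 7 26 26 3 0 5-6 3-24 8-7 16-2z"/><path data-sink="83 17" data-exterior="1" d="M162 16l-145 0-1 20 4 4 24 9 10-1 29 18 7 0 20 6 6-4 12-13 6-3 13 0 5-4 2-10 9-15z"/>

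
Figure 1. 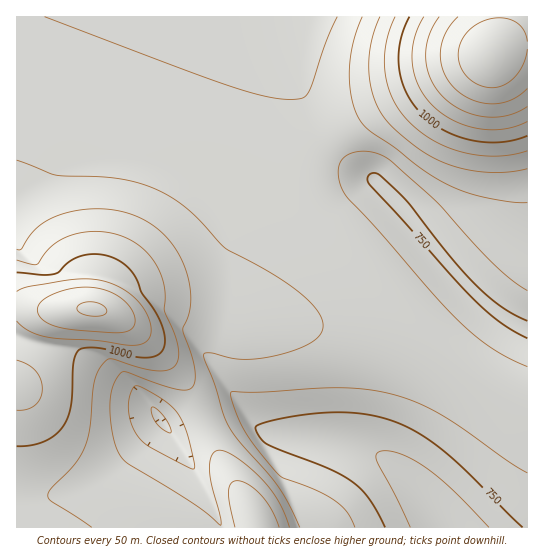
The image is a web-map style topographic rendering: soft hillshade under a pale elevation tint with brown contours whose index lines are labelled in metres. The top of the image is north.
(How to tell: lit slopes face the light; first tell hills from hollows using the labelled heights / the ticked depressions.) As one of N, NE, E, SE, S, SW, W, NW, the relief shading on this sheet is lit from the NW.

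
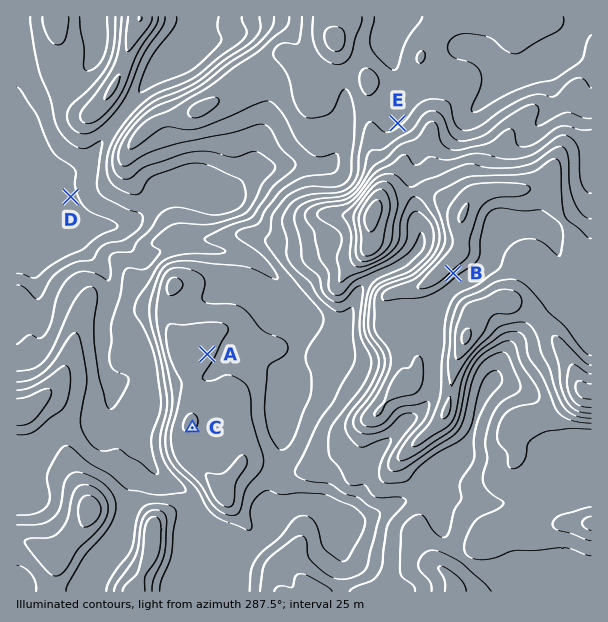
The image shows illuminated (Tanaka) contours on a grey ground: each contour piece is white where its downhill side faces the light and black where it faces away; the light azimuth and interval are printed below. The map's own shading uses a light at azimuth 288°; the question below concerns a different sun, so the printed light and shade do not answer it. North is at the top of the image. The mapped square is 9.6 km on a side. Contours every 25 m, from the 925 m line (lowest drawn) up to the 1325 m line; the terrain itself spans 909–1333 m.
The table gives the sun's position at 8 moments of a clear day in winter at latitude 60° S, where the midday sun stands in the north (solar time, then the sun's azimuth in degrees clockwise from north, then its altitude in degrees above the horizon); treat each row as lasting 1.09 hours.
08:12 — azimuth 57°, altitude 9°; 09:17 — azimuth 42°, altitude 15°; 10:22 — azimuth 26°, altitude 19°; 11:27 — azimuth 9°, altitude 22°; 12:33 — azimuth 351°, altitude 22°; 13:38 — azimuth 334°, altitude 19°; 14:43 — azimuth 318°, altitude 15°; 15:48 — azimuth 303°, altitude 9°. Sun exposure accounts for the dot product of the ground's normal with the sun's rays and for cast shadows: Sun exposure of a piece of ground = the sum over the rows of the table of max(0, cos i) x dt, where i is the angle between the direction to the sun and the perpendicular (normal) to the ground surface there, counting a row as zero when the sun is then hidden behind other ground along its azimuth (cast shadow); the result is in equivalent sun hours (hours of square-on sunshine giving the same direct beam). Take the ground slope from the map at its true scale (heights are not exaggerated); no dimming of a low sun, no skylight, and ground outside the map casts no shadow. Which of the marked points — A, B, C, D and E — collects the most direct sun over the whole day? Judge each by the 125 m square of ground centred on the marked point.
E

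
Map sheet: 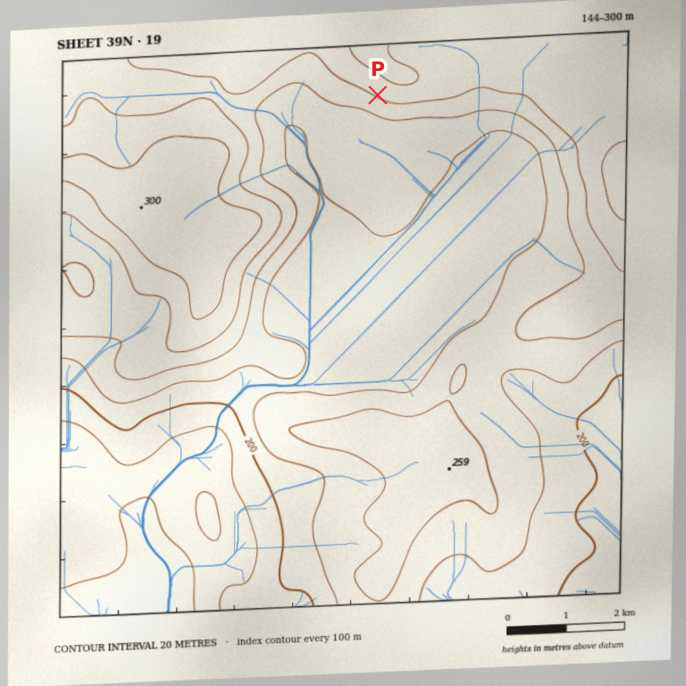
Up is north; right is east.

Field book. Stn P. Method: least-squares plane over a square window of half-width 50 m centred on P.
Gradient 4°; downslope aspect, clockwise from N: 211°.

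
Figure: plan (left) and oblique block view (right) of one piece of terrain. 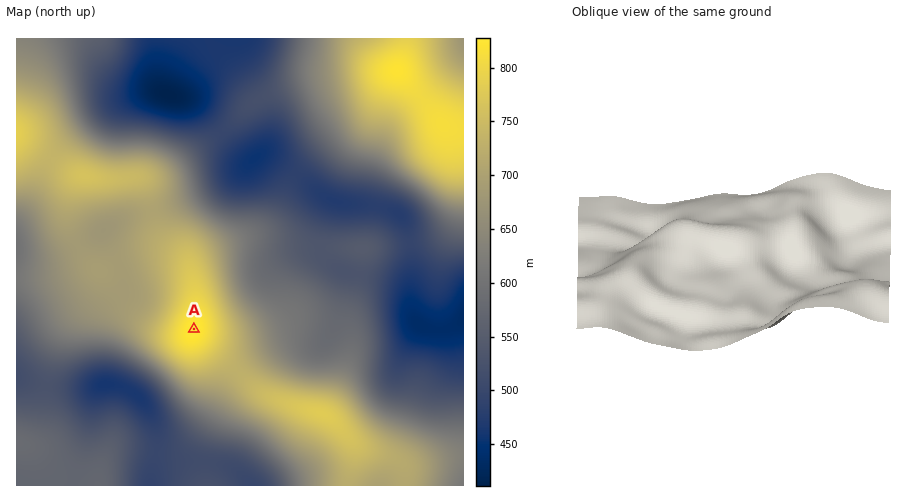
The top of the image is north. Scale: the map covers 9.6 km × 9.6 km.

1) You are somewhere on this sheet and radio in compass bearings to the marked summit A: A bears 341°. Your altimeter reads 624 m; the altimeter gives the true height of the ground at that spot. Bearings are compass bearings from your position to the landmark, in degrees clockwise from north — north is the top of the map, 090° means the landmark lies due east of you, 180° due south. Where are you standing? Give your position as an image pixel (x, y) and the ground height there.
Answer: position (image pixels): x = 225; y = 420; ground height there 624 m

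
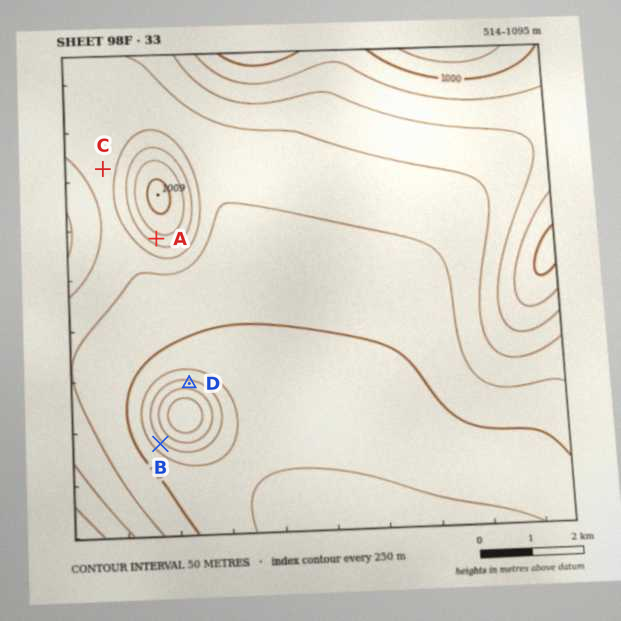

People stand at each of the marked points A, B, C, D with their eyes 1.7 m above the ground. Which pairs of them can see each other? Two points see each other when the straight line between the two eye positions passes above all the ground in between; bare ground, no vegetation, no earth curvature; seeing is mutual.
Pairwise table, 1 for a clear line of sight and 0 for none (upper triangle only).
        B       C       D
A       1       0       0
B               0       1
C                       0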